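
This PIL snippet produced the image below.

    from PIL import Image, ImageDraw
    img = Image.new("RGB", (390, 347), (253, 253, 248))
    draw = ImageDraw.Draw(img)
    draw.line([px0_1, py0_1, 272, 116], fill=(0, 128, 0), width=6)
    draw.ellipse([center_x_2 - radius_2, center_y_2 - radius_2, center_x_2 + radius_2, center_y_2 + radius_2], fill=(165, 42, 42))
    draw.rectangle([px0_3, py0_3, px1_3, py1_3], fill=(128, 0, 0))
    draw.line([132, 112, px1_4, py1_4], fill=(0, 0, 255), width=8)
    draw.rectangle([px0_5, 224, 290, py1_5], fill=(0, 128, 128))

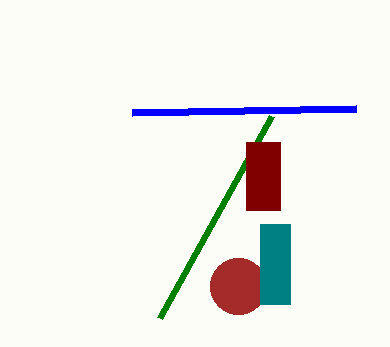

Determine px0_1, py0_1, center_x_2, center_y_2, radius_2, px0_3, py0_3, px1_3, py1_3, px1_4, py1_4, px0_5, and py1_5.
px0_1 = 160, py0_1 = 318, center_x_2 = 238, center_y_2 = 286, radius_2 = 28, px0_3 = 246, py0_3 = 142, px1_3 = 280, py1_3 = 210, px1_4 = 356, py1_4 = 108, px0_5 = 260, py1_5 = 304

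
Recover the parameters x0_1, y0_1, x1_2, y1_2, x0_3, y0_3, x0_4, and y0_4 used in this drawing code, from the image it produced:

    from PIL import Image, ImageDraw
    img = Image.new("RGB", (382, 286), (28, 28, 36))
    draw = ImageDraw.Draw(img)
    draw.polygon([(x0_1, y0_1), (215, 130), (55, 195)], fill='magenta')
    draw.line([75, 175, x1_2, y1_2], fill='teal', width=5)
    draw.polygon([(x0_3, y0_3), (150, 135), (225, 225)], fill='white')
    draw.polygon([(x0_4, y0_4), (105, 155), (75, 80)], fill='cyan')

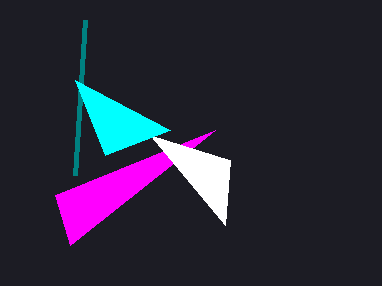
x0_1 = 70; y0_1 = 245; x1_2 = 85; y1_2 = 20; x0_3 = 230; y0_3 = 160; x0_4 = 170; y0_4 = 130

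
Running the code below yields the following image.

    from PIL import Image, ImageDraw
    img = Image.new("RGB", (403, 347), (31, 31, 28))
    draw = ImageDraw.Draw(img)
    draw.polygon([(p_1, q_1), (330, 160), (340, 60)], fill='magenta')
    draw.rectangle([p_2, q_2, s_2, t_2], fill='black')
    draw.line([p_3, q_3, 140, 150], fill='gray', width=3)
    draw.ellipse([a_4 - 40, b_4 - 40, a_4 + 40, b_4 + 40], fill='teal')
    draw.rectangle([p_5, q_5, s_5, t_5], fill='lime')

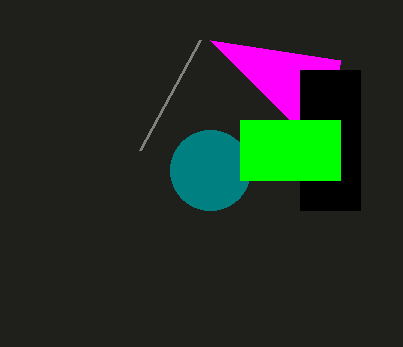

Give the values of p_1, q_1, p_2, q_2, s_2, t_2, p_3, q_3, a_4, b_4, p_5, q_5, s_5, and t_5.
p_1 = 210
q_1 = 40
p_2 = 300
q_2 = 70
s_2 = 360
t_2 = 210
p_3 = 200
q_3 = 40
a_4 = 210
b_4 = 170
p_5 = 240
q_5 = 120
s_5 = 340
t_5 = 180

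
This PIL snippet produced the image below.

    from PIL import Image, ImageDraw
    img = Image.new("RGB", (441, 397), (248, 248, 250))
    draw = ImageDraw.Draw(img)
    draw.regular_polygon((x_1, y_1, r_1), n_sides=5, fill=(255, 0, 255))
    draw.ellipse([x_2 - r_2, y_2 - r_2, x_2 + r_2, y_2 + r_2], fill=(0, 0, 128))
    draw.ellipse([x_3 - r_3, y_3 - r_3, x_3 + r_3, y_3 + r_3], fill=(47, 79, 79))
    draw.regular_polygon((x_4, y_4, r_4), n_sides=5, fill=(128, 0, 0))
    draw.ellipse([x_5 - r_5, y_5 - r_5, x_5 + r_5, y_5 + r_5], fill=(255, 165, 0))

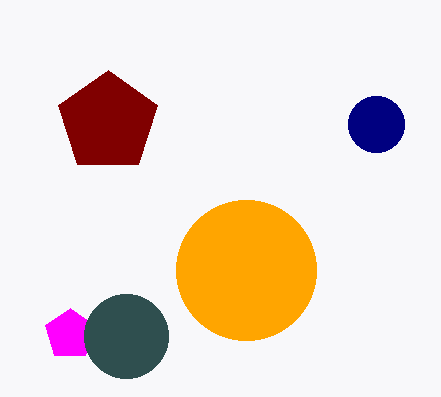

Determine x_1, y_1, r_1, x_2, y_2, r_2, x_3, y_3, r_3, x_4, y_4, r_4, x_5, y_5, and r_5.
x_1 = 70, y_1 = 334, r_1 = 26, x_2 = 376, y_2 = 124, r_2 = 28, x_3 = 126, y_3 = 336, r_3 = 42, x_4 = 108, y_4 = 122, r_4 = 52, x_5 = 246, y_5 = 270, r_5 = 70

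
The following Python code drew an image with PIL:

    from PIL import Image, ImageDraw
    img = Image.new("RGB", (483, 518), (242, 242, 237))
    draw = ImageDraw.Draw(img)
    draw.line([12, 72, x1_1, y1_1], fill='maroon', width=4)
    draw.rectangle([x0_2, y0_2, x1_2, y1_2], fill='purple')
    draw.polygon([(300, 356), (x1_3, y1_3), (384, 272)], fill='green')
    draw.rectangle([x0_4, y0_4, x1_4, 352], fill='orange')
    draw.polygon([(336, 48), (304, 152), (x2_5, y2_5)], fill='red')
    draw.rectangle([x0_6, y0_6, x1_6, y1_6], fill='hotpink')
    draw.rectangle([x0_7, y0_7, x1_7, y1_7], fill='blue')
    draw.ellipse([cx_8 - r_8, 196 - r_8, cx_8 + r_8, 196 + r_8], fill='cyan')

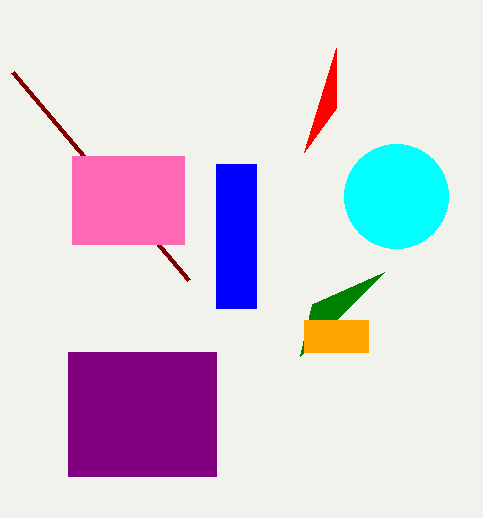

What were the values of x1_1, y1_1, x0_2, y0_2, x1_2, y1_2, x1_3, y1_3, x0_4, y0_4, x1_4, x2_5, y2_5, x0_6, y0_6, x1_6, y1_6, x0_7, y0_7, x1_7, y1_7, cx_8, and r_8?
x1_1 = 188; y1_1 = 280; x0_2 = 68; y0_2 = 352; x1_2 = 216; y1_2 = 476; x1_3 = 312; y1_3 = 304; x0_4 = 304; y0_4 = 320; x1_4 = 368; x2_5 = 336; y2_5 = 108; x0_6 = 72; y0_6 = 156; x1_6 = 184; y1_6 = 244; x0_7 = 216; y0_7 = 164; x1_7 = 256; y1_7 = 308; cx_8 = 396; r_8 = 52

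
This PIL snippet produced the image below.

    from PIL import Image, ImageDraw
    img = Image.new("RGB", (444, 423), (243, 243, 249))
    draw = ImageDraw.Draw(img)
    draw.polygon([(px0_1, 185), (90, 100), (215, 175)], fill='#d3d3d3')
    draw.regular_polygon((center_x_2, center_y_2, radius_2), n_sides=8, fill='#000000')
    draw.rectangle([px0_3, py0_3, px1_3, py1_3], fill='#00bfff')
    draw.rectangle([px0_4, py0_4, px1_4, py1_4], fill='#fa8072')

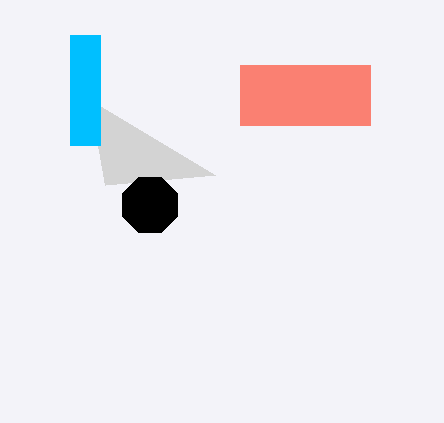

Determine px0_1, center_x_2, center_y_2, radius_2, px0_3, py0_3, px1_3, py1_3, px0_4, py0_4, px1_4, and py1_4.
px0_1 = 105, center_x_2 = 150, center_y_2 = 205, radius_2 = 30, px0_3 = 70, py0_3 = 35, px1_3 = 100, py1_3 = 145, px0_4 = 240, py0_4 = 65, px1_4 = 370, py1_4 = 125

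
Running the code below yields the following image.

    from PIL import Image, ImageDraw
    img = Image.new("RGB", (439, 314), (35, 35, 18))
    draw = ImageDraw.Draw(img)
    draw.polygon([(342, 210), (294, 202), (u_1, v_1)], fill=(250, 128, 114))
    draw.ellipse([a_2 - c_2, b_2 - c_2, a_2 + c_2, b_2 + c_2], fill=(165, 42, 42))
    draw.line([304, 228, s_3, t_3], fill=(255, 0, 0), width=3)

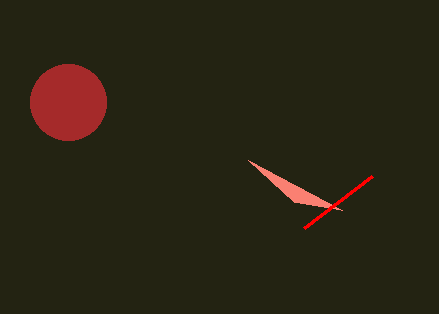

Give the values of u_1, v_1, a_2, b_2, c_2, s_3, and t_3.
u_1 = 248; v_1 = 160; a_2 = 68; b_2 = 102; c_2 = 38; s_3 = 372; t_3 = 176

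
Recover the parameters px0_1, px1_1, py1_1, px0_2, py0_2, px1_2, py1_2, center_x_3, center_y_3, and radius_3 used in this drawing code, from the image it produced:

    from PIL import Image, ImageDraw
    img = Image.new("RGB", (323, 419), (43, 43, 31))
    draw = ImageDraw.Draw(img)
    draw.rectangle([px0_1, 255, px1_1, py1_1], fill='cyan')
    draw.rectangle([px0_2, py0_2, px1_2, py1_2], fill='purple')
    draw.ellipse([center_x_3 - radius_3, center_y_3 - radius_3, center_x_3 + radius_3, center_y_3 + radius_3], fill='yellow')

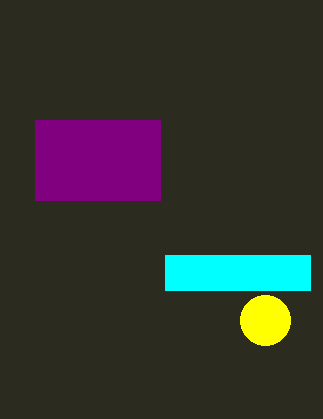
px0_1 = 165; px1_1 = 310; py1_1 = 290; px0_2 = 35; py0_2 = 120; px1_2 = 160; py1_2 = 200; center_x_3 = 265; center_y_3 = 320; radius_3 = 25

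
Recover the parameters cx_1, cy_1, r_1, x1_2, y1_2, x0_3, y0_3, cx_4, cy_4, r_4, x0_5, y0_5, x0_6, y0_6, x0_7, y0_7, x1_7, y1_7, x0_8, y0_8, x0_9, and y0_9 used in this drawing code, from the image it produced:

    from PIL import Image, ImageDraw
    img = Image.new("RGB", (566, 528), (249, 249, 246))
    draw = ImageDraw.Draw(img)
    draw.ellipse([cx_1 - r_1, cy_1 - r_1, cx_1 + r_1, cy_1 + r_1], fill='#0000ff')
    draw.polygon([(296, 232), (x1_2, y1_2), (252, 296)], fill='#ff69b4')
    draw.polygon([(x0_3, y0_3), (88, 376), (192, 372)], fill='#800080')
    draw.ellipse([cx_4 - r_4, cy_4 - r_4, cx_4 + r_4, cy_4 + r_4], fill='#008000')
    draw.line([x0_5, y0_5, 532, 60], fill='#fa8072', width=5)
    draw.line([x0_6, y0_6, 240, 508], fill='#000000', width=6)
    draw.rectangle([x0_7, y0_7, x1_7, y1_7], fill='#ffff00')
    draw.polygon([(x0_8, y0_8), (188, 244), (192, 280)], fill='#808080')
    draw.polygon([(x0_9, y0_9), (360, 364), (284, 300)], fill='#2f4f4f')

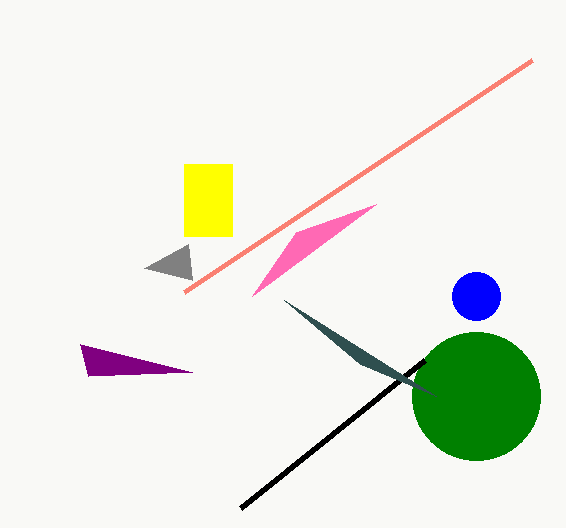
cx_1 = 476; cy_1 = 296; r_1 = 24; x1_2 = 376; y1_2 = 204; x0_3 = 80; y0_3 = 344; cx_4 = 476; cy_4 = 396; r_4 = 64; x0_5 = 184; y0_5 = 292; x0_6 = 424; y0_6 = 360; x0_7 = 184; y0_7 = 164; x1_7 = 232; y1_7 = 236; x0_8 = 144; y0_8 = 268; x0_9 = 436; y0_9 = 396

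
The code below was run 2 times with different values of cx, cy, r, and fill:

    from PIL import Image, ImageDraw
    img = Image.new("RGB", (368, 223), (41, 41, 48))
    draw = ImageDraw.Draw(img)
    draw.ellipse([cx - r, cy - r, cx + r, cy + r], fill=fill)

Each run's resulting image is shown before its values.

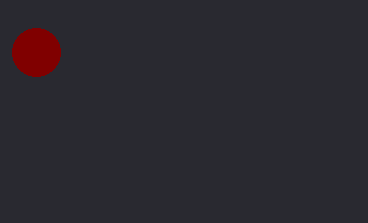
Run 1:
cx = 36
cy = 52
r = 24
fill = 'maroon'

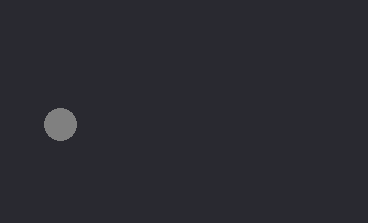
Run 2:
cx = 60
cy = 124
r = 16
fill = 'gray'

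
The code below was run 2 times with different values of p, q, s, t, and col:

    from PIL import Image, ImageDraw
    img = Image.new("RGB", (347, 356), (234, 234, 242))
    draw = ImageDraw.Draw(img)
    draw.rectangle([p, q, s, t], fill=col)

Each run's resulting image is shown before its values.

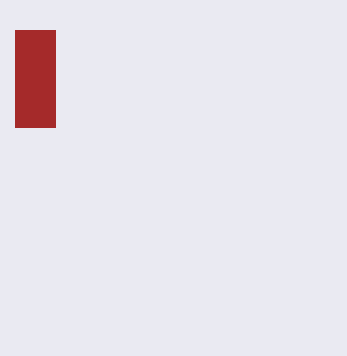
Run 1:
p = 15, q = 30, s = 55, t = 127, col = 'brown'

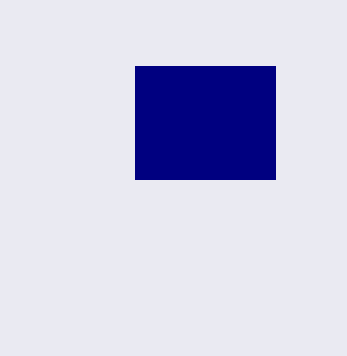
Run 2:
p = 135
q = 66
s = 275
t = 179
col = 'navy'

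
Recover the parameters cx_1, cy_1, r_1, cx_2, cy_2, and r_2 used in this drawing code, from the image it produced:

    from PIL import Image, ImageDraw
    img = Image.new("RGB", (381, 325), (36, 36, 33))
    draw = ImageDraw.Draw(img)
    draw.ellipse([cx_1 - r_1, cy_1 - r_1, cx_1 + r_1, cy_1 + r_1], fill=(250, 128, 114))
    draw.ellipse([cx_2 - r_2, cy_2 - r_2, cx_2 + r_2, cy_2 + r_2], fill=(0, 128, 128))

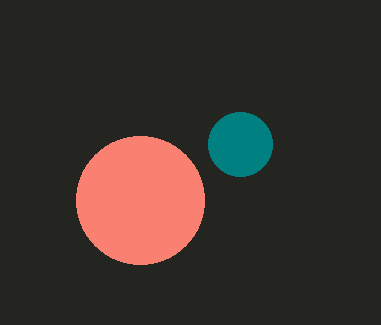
cx_1 = 140
cy_1 = 200
r_1 = 64
cx_2 = 240
cy_2 = 144
r_2 = 32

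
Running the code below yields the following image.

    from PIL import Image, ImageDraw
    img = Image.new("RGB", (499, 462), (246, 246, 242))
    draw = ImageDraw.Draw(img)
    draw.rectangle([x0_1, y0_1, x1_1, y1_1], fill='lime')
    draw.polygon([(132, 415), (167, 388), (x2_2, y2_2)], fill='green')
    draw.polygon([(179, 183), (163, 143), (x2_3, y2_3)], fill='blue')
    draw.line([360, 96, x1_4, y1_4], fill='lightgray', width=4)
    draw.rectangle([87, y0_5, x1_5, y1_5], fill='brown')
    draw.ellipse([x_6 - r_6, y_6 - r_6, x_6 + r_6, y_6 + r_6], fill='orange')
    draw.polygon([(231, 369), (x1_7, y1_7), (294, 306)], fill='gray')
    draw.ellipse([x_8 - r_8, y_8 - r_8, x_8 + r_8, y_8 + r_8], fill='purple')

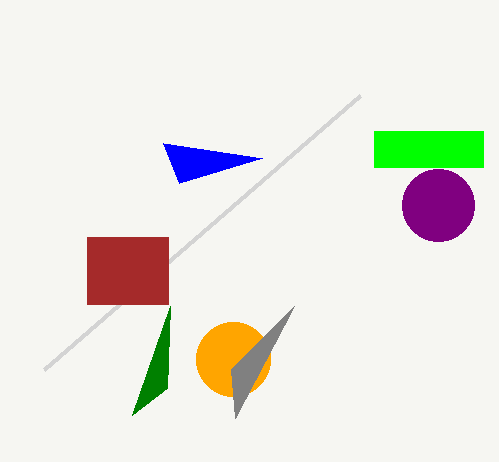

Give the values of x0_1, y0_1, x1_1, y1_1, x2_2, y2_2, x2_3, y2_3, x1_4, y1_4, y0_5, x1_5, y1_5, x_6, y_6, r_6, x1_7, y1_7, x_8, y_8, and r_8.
x0_1 = 374; y0_1 = 131; x1_1 = 483; y1_1 = 167; x2_2 = 170; y2_2 = 306; x2_3 = 262; y2_3 = 158; x1_4 = 44; y1_4 = 370; y0_5 = 237; x1_5 = 168; y1_5 = 304; x_6 = 233; y_6 = 359; r_6 = 37; x1_7 = 235; y1_7 = 418; x_8 = 438; y_8 = 205; r_8 = 36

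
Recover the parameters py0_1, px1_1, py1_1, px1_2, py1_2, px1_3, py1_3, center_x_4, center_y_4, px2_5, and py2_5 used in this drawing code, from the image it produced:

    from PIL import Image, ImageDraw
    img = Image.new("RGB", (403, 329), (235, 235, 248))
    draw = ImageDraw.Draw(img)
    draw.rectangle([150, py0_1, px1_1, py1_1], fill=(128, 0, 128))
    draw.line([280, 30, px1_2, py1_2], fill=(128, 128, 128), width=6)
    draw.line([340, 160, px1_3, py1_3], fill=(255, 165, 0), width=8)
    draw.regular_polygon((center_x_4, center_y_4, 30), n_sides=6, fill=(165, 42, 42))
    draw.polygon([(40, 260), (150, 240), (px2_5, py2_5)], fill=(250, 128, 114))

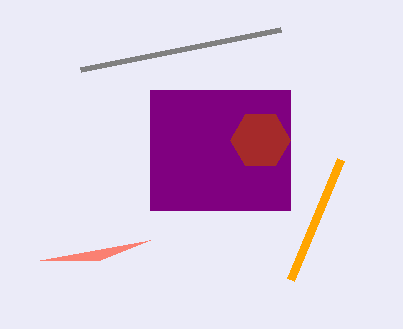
py0_1 = 90; px1_1 = 290; py1_1 = 210; px1_2 = 80; py1_2 = 70; px1_3 = 290; py1_3 = 280; center_x_4 = 260; center_y_4 = 140; px2_5 = 100; py2_5 = 260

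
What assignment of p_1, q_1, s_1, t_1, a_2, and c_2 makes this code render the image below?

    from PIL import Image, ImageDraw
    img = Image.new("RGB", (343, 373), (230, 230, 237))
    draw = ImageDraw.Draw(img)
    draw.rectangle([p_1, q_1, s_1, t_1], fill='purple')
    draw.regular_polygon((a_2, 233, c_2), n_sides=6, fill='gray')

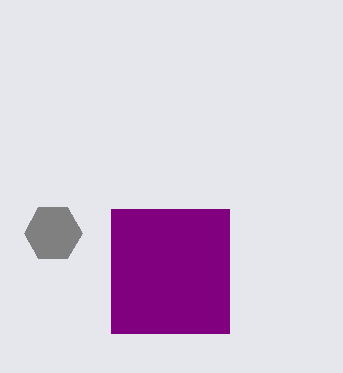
p_1 = 111; q_1 = 209; s_1 = 229; t_1 = 333; a_2 = 53; c_2 = 29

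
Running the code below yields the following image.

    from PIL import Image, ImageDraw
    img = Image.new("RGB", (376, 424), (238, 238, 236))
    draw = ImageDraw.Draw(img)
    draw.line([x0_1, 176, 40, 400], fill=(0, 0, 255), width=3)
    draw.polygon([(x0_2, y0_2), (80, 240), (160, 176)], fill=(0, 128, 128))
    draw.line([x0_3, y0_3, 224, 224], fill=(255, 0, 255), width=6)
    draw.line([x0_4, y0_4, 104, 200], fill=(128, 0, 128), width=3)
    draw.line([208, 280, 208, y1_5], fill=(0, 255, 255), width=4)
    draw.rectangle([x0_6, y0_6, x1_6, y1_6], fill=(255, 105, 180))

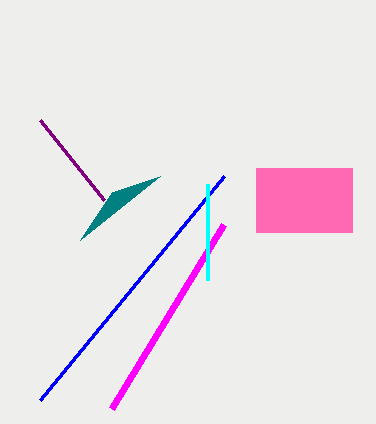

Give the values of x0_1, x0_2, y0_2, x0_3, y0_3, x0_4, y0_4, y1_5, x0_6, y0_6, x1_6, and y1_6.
x0_1 = 224; x0_2 = 112; y0_2 = 192; x0_3 = 112; y0_3 = 408; x0_4 = 40; y0_4 = 120; y1_5 = 184; x0_6 = 256; y0_6 = 168; x1_6 = 352; y1_6 = 232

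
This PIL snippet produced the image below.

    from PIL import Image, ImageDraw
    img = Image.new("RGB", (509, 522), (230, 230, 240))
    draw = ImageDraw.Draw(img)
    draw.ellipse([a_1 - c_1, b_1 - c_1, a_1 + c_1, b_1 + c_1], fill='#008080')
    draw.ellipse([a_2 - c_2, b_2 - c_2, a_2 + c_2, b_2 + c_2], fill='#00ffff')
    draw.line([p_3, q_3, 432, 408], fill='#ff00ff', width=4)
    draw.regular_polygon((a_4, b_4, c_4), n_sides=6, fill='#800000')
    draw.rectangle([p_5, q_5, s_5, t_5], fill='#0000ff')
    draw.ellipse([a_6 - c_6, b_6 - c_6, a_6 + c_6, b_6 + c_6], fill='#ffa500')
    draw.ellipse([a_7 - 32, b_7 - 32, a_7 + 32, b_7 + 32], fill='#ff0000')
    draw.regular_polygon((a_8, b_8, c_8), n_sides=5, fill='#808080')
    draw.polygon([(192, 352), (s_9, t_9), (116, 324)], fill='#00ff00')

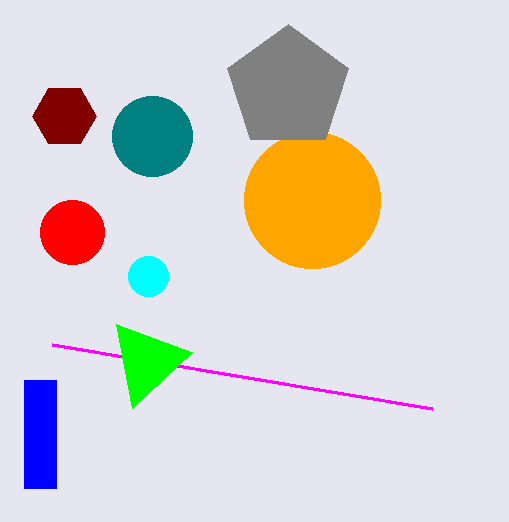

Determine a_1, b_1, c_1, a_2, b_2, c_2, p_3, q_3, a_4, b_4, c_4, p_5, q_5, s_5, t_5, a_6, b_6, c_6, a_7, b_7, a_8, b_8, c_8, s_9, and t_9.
a_1 = 152, b_1 = 136, c_1 = 40, a_2 = 148, b_2 = 276, c_2 = 20, p_3 = 52, q_3 = 344, a_4 = 64, b_4 = 116, c_4 = 32, p_5 = 24, q_5 = 380, s_5 = 56, t_5 = 488, a_6 = 312, b_6 = 200, c_6 = 68, a_7 = 72, b_7 = 232, a_8 = 288, b_8 = 88, c_8 = 64, s_9 = 132, t_9 = 408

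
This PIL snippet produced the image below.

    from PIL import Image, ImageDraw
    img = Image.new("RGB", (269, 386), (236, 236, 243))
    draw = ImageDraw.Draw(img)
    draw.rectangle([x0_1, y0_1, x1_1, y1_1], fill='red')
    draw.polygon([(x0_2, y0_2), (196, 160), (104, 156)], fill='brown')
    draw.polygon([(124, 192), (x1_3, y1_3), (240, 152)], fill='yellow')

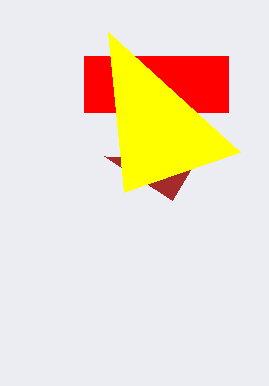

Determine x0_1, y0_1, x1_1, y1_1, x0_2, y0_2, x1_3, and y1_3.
x0_1 = 84; y0_1 = 56; x1_1 = 228; y1_1 = 112; x0_2 = 172; y0_2 = 200; x1_3 = 108; y1_3 = 32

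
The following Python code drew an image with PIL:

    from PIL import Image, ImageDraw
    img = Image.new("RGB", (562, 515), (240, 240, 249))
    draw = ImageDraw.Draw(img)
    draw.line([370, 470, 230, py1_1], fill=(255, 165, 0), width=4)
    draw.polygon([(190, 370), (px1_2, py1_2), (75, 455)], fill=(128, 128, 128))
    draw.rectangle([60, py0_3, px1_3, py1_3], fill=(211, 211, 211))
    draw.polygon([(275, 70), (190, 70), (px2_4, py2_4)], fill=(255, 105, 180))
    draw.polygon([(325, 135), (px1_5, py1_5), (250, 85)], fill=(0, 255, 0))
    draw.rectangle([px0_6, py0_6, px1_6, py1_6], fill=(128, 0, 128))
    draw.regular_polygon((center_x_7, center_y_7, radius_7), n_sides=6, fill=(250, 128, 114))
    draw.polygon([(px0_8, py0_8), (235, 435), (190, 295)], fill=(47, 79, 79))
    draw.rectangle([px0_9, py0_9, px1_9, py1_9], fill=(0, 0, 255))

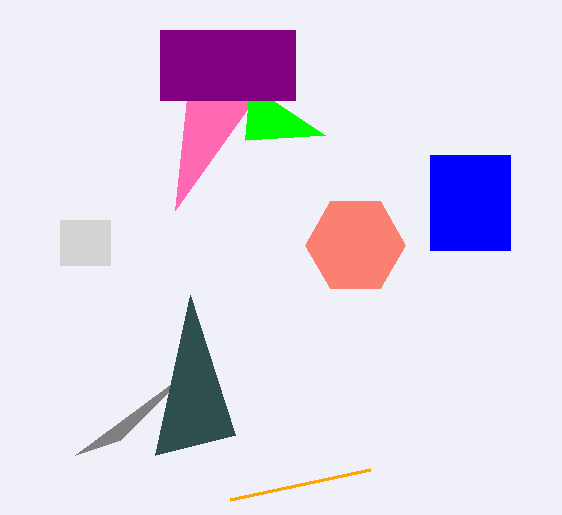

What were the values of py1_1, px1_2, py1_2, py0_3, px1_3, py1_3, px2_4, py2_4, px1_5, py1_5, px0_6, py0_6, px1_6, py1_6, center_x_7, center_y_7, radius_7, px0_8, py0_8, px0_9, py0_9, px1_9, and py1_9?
py1_1 = 500
px1_2 = 120
py1_2 = 440
py0_3 = 220
px1_3 = 110
py1_3 = 265
px2_4 = 175
py2_4 = 210
px1_5 = 245
py1_5 = 140
px0_6 = 160
py0_6 = 30
px1_6 = 295
py1_6 = 100
center_x_7 = 355
center_y_7 = 245
radius_7 = 50
px0_8 = 155
py0_8 = 455
px0_9 = 430
py0_9 = 155
px1_9 = 510
py1_9 = 250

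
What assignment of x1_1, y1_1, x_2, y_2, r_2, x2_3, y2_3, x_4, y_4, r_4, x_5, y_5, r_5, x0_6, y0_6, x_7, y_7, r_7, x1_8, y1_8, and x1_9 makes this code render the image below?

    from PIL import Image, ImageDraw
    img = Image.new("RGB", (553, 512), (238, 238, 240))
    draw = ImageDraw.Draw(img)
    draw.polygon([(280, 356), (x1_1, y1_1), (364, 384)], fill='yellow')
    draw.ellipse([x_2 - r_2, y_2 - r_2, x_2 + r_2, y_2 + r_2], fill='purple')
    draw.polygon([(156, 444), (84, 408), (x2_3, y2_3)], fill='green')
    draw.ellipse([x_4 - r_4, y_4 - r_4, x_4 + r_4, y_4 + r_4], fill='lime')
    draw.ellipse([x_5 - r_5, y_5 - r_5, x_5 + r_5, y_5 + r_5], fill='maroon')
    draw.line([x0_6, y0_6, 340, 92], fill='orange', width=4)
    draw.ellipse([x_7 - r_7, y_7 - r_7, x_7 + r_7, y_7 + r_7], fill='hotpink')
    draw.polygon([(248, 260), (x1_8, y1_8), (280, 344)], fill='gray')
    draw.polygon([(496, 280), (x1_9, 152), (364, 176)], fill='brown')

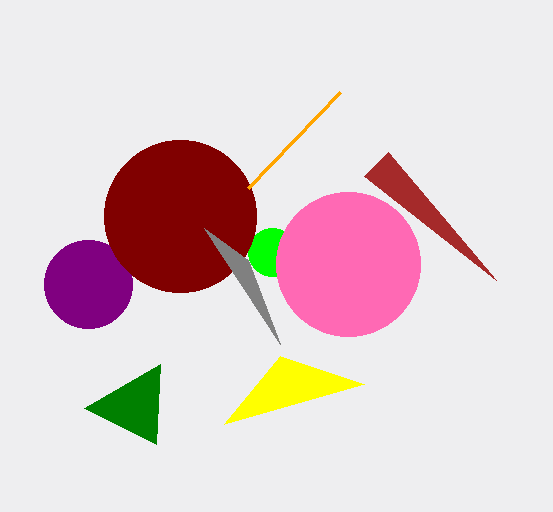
x1_1 = 224; y1_1 = 424; x_2 = 88; y_2 = 284; r_2 = 44; x2_3 = 160; y2_3 = 364; x_4 = 272; y_4 = 252; r_4 = 24; x_5 = 180; y_5 = 216; r_5 = 76; x0_6 = 248; y0_6 = 188; x_7 = 348; y_7 = 264; r_7 = 72; x1_8 = 204; y1_8 = 228; x1_9 = 388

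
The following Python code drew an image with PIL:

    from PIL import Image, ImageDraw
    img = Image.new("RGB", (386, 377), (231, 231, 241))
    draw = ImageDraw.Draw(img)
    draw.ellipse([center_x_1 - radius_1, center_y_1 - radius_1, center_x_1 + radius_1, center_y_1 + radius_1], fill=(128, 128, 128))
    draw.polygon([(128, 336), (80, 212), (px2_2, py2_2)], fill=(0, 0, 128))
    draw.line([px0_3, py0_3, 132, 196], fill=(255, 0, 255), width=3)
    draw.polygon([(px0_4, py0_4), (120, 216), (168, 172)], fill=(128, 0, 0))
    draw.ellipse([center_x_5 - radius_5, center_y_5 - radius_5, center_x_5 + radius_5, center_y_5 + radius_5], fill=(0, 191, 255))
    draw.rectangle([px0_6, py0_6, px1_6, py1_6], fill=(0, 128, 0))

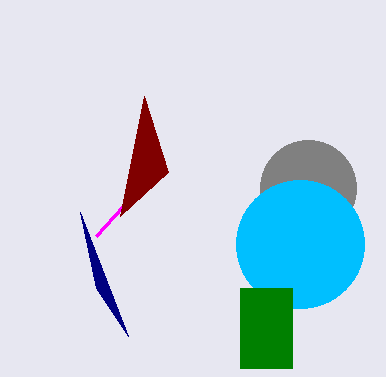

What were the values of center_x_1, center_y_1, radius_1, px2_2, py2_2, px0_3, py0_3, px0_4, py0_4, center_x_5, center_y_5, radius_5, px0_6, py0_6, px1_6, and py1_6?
center_x_1 = 308, center_y_1 = 188, radius_1 = 48, px2_2 = 96, py2_2 = 288, px0_3 = 96, py0_3 = 236, px0_4 = 144, py0_4 = 96, center_x_5 = 300, center_y_5 = 244, radius_5 = 64, px0_6 = 240, py0_6 = 288, px1_6 = 292, py1_6 = 368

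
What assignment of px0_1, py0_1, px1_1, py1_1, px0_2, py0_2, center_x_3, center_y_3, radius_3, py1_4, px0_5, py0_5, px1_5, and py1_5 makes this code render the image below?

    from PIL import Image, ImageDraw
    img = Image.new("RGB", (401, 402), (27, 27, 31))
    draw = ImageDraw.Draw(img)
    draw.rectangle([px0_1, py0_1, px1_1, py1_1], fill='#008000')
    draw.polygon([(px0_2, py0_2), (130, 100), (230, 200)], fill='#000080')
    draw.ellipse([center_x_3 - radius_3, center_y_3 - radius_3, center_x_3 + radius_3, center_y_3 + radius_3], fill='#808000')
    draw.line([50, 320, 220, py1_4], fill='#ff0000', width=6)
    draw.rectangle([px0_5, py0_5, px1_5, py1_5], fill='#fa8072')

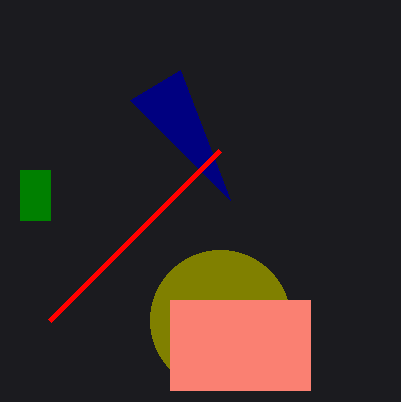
px0_1 = 20, py0_1 = 170, px1_1 = 50, py1_1 = 220, px0_2 = 180, py0_2 = 70, center_x_3 = 220, center_y_3 = 320, radius_3 = 70, py1_4 = 150, px0_5 = 170, py0_5 = 300, px1_5 = 310, py1_5 = 390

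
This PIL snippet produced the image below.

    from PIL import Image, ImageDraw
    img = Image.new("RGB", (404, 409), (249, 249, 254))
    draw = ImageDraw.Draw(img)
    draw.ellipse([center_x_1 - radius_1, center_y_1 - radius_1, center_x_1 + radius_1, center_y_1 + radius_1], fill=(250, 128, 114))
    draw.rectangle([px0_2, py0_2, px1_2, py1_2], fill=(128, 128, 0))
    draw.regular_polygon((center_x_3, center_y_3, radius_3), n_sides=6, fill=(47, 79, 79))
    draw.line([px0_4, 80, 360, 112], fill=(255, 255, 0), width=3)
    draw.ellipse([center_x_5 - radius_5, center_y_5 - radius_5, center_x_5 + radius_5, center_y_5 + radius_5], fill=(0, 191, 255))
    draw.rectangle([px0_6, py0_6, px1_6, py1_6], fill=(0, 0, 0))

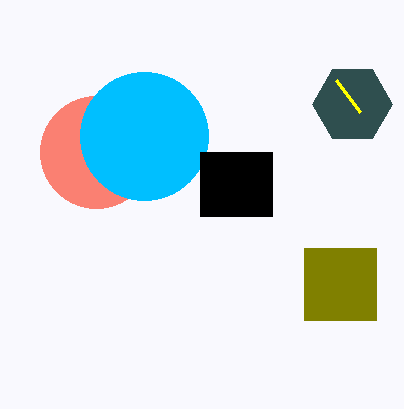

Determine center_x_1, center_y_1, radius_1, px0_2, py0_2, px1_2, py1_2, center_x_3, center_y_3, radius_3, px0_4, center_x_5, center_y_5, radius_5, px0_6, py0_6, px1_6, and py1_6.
center_x_1 = 96; center_y_1 = 152; radius_1 = 56; px0_2 = 304; py0_2 = 248; px1_2 = 376; py1_2 = 320; center_x_3 = 352; center_y_3 = 104; radius_3 = 40; px0_4 = 336; center_x_5 = 144; center_y_5 = 136; radius_5 = 64; px0_6 = 200; py0_6 = 152; px1_6 = 272; py1_6 = 216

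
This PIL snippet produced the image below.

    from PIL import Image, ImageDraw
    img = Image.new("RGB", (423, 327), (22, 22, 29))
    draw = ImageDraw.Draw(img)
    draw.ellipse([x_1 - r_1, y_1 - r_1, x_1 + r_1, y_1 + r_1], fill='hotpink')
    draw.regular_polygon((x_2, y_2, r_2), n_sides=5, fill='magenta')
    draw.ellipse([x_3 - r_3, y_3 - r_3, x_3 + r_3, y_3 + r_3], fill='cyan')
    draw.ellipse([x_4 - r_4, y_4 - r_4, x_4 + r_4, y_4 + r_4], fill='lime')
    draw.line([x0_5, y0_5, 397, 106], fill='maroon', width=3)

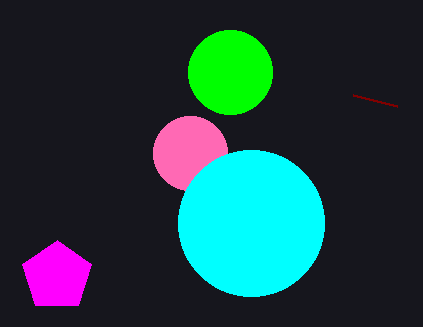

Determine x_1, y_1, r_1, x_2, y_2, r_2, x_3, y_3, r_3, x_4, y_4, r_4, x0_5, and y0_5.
x_1 = 190, y_1 = 153, r_1 = 37, x_2 = 57, y_2 = 276, r_2 = 36, x_3 = 251, y_3 = 223, r_3 = 73, x_4 = 230, y_4 = 72, r_4 = 42, x0_5 = 353, y0_5 = 95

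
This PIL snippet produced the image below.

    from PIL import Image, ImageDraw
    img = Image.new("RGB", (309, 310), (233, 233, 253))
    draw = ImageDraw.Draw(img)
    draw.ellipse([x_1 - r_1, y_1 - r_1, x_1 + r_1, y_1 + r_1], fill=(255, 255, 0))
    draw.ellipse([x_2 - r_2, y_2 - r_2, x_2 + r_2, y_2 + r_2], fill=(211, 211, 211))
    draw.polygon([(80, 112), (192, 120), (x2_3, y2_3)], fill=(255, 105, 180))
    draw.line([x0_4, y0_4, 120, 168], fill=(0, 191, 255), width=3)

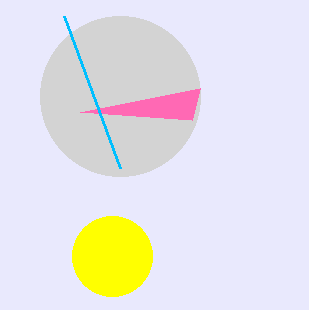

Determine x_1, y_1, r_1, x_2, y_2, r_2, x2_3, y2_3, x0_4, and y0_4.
x_1 = 112
y_1 = 256
r_1 = 40
x_2 = 120
y_2 = 96
r_2 = 80
x2_3 = 200
y2_3 = 88
x0_4 = 64
y0_4 = 16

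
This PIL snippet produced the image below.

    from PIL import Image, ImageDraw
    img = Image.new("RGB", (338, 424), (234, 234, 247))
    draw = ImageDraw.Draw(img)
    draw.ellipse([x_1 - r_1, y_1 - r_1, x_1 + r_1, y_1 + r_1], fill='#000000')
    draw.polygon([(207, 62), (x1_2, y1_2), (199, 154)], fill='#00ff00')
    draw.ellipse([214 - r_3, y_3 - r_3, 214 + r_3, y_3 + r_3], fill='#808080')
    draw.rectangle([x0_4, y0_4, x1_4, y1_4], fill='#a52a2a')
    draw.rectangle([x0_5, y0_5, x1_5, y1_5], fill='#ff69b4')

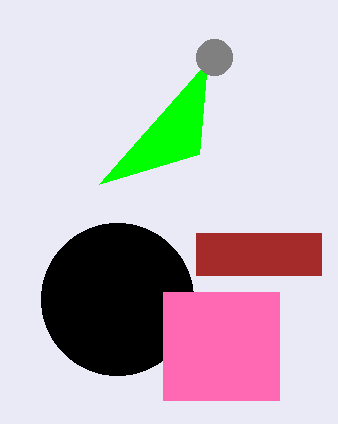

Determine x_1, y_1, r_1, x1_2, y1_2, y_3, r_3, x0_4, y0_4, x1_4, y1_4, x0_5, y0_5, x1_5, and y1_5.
x_1 = 117
y_1 = 299
r_1 = 76
x1_2 = 99
y1_2 = 184
y_3 = 57
r_3 = 18
x0_4 = 196
y0_4 = 233
x1_4 = 321
y1_4 = 275
x0_5 = 163
y0_5 = 292
x1_5 = 279
y1_5 = 400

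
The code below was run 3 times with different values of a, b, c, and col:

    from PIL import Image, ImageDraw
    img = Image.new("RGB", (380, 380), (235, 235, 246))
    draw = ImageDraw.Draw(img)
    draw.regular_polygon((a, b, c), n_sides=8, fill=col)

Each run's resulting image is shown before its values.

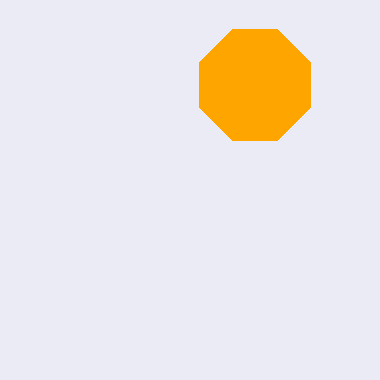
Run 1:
a = 255
b = 85
c = 60
col = 'orange'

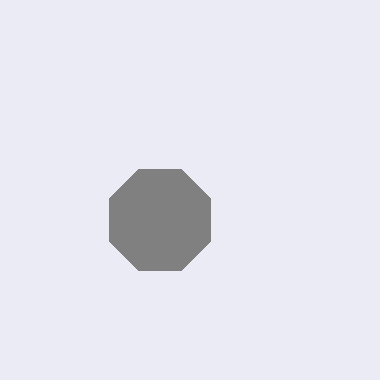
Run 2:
a = 160; b = 220; c = 55; col = 'gray'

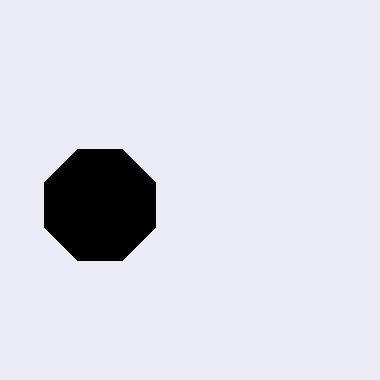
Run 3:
a = 100, b = 205, c = 60, col = 'black'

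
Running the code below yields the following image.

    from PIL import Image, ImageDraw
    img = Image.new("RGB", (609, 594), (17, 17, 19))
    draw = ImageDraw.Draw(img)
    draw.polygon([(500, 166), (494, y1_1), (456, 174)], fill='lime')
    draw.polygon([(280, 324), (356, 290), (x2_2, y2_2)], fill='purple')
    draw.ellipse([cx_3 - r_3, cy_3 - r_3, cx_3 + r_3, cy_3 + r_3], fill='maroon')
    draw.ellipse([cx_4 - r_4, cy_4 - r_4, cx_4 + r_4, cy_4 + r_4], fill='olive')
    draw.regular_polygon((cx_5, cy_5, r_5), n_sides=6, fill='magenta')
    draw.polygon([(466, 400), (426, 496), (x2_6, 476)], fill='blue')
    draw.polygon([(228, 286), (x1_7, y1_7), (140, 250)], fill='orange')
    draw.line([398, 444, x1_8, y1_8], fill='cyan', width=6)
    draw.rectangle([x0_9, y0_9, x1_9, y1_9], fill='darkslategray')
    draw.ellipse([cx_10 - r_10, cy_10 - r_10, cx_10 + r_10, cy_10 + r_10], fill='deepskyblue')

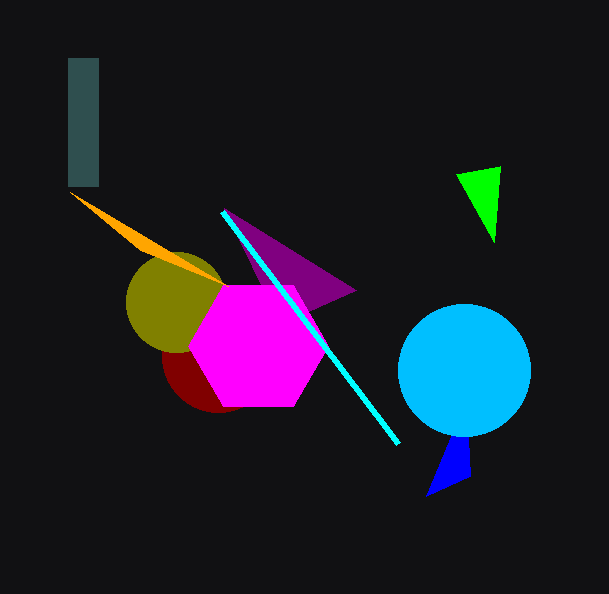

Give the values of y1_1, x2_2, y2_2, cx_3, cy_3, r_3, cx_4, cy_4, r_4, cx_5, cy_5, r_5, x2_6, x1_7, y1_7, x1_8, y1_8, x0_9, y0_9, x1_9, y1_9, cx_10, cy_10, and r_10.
y1_1 = 242, x2_2 = 224, y2_2 = 208, cx_3 = 218, cy_3 = 356, r_3 = 56, cx_4 = 176, cy_4 = 302, r_4 = 50, cx_5 = 258, cy_5 = 346, r_5 = 70, x2_6 = 470, x1_7 = 70, y1_7 = 192, x1_8 = 222, y1_8 = 212, x0_9 = 68, y0_9 = 58, x1_9 = 98, y1_9 = 186, cx_10 = 464, cy_10 = 370, r_10 = 66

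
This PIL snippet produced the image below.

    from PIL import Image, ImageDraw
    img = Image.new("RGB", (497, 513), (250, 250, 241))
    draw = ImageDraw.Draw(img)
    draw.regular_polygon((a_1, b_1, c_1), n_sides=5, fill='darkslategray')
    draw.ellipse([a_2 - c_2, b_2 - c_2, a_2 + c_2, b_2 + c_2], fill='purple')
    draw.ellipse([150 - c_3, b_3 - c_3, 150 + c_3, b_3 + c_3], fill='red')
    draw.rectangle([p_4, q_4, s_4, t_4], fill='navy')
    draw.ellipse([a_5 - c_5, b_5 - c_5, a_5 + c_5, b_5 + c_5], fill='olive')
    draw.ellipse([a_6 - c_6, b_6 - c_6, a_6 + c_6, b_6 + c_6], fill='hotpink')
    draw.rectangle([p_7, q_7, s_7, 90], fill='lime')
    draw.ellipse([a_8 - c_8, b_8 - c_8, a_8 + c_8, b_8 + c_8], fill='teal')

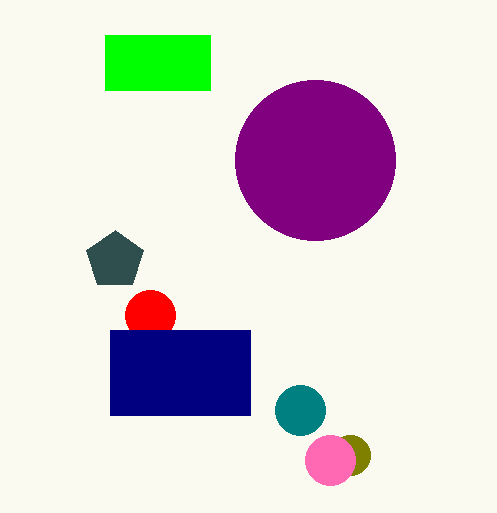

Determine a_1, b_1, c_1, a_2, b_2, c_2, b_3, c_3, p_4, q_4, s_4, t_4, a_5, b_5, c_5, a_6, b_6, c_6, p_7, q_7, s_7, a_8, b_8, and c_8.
a_1 = 115, b_1 = 260, c_1 = 30, a_2 = 315, b_2 = 160, c_2 = 80, b_3 = 315, c_3 = 25, p_4 = 110, q_4 = 330, s_4 = 250, t_4 = 415, a_5 = 350, b_5 = 455, c_5 = 20, a_6 = 330, b_6 = 460, c_6 = 25, p_7 = 105, q_7 = 35, s_7 = 210, a_8 = 300, b_8 = 410, c_8 = 25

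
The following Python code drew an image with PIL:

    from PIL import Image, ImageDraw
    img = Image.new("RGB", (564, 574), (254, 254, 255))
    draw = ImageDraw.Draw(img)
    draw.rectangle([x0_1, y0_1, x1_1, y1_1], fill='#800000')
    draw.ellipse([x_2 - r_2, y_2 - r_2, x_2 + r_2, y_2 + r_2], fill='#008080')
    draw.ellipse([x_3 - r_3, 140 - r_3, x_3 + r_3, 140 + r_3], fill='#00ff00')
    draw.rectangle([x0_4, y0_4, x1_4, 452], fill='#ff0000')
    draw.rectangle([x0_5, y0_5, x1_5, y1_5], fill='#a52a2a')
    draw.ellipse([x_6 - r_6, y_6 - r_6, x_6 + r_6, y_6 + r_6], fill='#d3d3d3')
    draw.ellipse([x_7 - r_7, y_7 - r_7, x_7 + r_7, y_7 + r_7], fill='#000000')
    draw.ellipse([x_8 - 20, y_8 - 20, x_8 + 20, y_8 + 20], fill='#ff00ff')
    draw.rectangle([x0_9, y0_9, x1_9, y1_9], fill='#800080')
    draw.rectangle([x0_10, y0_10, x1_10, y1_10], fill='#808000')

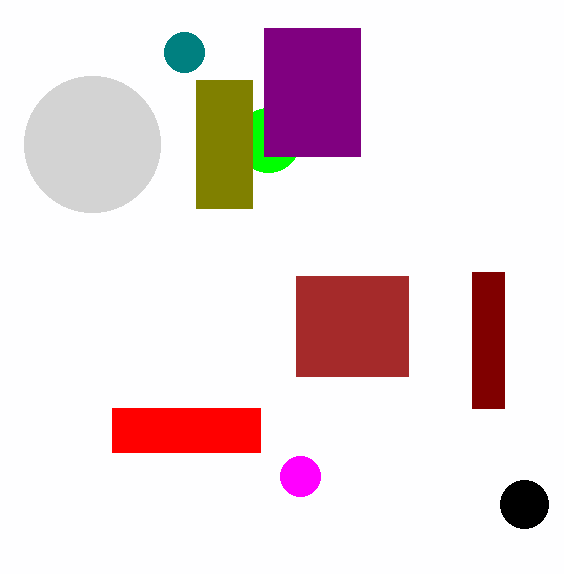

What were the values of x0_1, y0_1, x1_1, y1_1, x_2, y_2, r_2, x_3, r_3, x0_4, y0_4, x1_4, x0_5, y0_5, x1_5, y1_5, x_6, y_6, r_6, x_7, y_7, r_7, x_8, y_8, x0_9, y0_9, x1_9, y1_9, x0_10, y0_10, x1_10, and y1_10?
x0_1 = 472
y0_1 = 272
x1_1 = 504
y1_1 = 408
x_2 = 184
y_2 = 52
r_2 = 20
x_3 = 268
r_3 = 32
x0_4 = 112
y0_4 = 408
x1_4 = 260
x0_5 = 296
y0_5 = 276
x1_5 = 408
y1_5 = 376
x_6 = 92
y_6 = 144
r_6 = 68
x_7 = 524
y_7 = 504
r_7 = 24
x_8 = 300
y_8 = 476
x0_9 = 264
y0_9 = 28
x1_9 = 360
y1_9 = 156
x0_10 = 196
y0_10 = 80
x1_10 = 252
y1_10 = 208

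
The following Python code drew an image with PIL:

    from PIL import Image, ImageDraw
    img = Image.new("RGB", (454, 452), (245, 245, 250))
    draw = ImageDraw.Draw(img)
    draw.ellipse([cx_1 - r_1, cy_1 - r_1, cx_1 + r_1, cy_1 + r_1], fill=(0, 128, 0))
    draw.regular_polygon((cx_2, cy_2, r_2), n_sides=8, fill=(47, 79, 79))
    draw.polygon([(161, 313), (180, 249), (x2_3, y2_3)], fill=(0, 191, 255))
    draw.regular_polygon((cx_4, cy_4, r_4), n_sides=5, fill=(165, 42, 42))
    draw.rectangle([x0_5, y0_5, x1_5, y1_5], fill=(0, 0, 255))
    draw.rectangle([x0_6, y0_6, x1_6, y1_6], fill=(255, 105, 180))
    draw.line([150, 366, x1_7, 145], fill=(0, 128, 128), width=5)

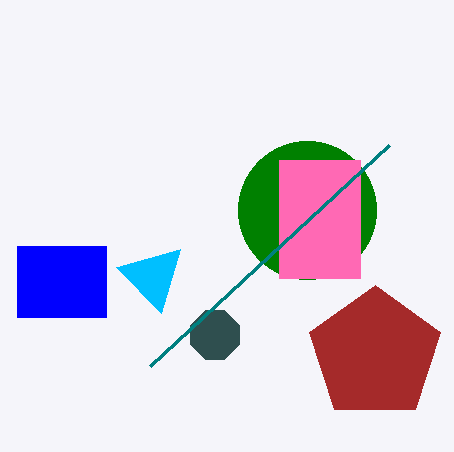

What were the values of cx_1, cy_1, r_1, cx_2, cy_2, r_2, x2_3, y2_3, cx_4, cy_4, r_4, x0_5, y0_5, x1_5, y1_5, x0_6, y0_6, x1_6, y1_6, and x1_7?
cx_1 = 307; cy_1 = 210; r_1 = 69; cx_2 = 215; cy_2 = 335; r_2 = 26; x2_3 = 116; y2_3 = 267; cx_4 = 375; cy_4 = 354; r_4 = 69; x0_5 = 17; y0_5 = 246; x1_5 = 106; y1_5 = 317; x0_6 = 279; y0_6 = 160; x1_6 = 360; y1_6 = 278; x1_7 = 389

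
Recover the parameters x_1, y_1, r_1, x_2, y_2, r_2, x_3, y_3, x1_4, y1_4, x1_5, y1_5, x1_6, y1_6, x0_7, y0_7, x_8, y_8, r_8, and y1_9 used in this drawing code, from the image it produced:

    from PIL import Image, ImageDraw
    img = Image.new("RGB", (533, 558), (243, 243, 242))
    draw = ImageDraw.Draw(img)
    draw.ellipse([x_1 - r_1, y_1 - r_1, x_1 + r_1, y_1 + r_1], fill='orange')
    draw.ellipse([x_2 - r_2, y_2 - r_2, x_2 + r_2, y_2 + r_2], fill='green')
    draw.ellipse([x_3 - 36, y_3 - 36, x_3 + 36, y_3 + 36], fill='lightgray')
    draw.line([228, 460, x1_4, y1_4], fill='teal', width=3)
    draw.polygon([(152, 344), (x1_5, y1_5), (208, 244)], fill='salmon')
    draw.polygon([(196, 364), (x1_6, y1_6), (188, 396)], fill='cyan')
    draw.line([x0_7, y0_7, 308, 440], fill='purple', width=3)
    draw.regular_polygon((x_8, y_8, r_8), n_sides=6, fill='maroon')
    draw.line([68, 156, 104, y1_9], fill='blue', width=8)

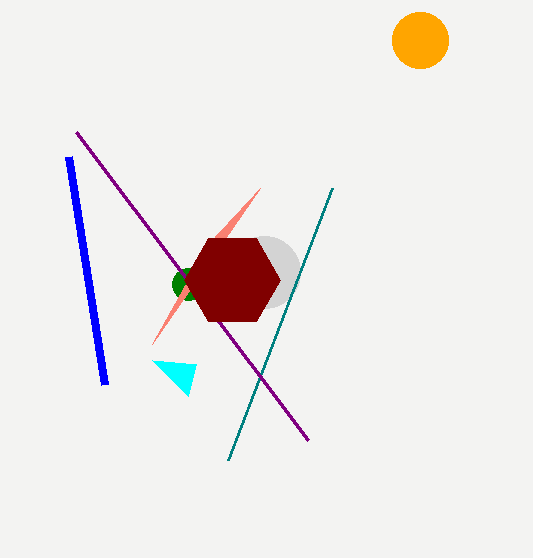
x_1 = 420, y_1 = 40, r_1 = 28, x_2 = 188, y_2 = 284, r_2 = 16, x_3 = 264, y_3 = 272, x1_4 = 332, y1_4 = 188, x1_5 = 260, y1_5 = 188, x1_6 = 152, y1_6 = 360, x0_7 = 76, y0_7 = 132, x_8 = 232, y_8 = 280, r_8 = 48, y1_9 = 384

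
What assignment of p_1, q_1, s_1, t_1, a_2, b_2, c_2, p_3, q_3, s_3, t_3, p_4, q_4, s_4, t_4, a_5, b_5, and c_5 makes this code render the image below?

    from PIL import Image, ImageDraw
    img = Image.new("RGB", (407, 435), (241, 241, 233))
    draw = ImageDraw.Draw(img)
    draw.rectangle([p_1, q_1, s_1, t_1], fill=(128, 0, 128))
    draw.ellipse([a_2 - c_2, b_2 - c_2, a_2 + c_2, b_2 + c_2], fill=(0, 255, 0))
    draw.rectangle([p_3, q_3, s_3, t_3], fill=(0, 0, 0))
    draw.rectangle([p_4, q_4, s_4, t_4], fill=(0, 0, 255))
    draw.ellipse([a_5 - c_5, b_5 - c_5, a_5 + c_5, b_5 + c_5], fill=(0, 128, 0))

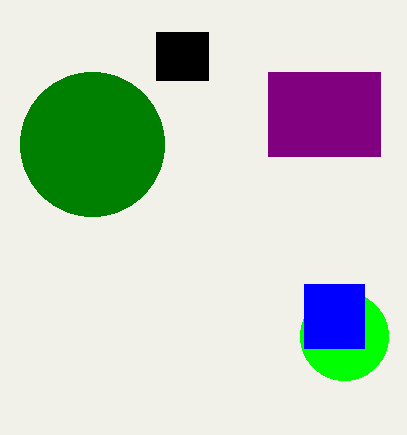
p_1 = 268, q_1 = 72, s_1 = 380, t_1 = 156, a_2 = 344, b_2 = 336, c_2 = 44, p_3 = 156, q_3 = 32, s_3 = 208, t_3 = 80, p_4 = 304, q_4 = 284, s_4 = 364, t_4 = 348, a_5 = 92, b_5 = 144, c_5 = 72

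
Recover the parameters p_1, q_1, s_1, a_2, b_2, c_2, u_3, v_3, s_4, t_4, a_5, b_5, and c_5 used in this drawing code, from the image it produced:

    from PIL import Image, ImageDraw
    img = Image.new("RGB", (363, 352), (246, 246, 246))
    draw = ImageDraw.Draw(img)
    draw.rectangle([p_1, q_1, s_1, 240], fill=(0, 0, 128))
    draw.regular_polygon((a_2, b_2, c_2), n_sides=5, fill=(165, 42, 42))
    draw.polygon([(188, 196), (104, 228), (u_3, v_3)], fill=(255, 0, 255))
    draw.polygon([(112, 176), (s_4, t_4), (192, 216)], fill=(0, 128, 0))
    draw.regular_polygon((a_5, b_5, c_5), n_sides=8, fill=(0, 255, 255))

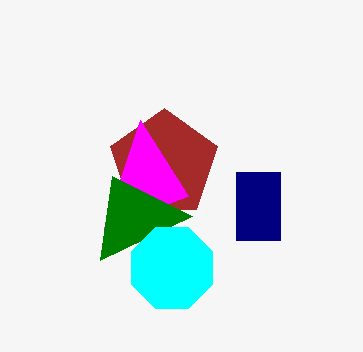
p_1 = 236, q_1 = 172, s_1 = 280, a_2 = 164, b_2 = 164, c_2 = 56, u_3 = 140, v_3 = 120, s_4 = 100, t_4 = 260, a_5 = 172, b_5 = 268, c_5 = 44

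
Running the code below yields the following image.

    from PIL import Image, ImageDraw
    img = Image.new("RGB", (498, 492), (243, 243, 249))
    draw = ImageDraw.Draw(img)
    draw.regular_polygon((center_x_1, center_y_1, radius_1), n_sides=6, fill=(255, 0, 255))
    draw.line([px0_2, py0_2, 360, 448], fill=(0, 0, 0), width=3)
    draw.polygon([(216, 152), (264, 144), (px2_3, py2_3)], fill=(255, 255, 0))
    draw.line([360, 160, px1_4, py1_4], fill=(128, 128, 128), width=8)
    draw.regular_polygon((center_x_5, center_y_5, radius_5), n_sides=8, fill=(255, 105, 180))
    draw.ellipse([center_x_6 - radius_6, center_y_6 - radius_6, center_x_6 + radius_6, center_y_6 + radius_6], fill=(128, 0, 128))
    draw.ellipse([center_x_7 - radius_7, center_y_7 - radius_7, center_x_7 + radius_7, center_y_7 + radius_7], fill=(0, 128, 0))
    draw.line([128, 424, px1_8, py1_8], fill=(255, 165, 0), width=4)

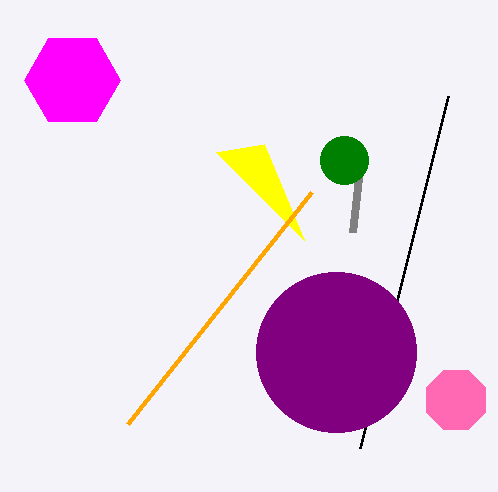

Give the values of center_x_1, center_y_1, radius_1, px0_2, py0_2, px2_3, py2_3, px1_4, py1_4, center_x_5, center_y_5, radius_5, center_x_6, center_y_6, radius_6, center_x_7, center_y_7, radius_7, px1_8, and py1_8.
center_x_1 = 72
center_y_1 = 80
radius_1 = 48
px0_2 = 448
py0_2 = 96
px2_3 = 304
py2_3 = 240
px1_4 = 352
py1_4 = 232
center_x_5 = 456
center_y_5 = 400
radius_5 = 32
center_x_6 = 336
center_y_6 = 352
radius_6 = 80
center_x_7 = 344
center_y_7 = 160
radius_7 = 24
px1_8 = 312
py1_8 = 192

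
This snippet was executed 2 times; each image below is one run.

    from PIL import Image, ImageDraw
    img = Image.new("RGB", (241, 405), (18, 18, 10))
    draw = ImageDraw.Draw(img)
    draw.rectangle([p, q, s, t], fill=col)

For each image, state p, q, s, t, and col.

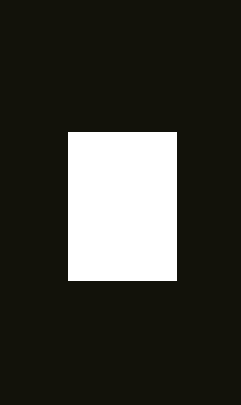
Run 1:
p = 68; q = 132; s = 176; t = 280; col = 'white'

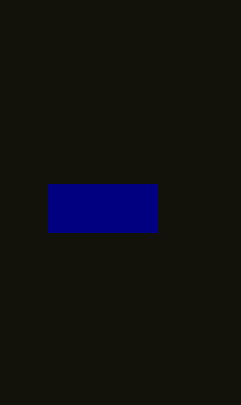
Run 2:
p = 48, q = 184, s = 156, t = 232, col = 'navy'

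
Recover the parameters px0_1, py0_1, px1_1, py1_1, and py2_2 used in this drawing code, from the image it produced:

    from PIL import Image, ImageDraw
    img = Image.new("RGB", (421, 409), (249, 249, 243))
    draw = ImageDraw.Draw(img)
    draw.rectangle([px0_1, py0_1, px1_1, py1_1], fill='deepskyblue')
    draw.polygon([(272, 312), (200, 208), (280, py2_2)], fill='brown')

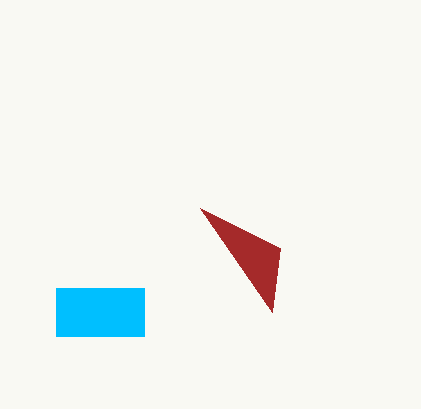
px0_1 = 56; py0_1 = 288; px1_1 = 144; py1_1 = 336; py2_2 = 248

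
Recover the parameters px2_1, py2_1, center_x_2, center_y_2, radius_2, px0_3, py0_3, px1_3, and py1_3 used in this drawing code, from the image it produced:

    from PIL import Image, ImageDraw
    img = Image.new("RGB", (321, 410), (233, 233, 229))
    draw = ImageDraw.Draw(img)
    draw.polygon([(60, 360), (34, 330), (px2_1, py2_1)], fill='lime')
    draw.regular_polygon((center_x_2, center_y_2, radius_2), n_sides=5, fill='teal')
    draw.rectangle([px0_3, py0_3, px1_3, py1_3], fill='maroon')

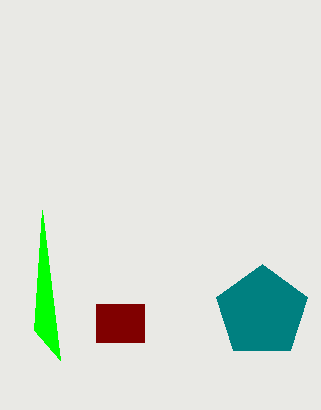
px2_1 = 42
py2_1 = 210
center_x_2 = 262
center_y_2 = 312
radius_2 = 48
px0_3 = 96
py0_3 = 304
px1_3 = 144
py1_3 = 342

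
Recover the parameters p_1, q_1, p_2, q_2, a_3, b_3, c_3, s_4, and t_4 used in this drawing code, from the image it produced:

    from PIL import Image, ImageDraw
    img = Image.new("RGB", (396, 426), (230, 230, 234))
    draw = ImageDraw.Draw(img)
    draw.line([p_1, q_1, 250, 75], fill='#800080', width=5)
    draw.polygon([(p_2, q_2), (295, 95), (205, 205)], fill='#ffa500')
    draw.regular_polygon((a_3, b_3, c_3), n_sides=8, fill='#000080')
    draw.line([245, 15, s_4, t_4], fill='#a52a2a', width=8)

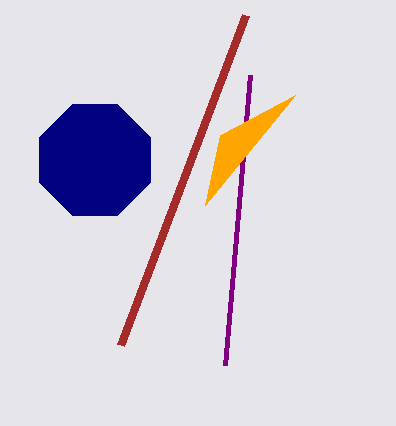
p_1 = 225; q_1 = 365; p_2 = 220; q_2 = 135; a_3 = 95; b_3 = 160; c_3 = 60; s_4 = 120; t_4 = 345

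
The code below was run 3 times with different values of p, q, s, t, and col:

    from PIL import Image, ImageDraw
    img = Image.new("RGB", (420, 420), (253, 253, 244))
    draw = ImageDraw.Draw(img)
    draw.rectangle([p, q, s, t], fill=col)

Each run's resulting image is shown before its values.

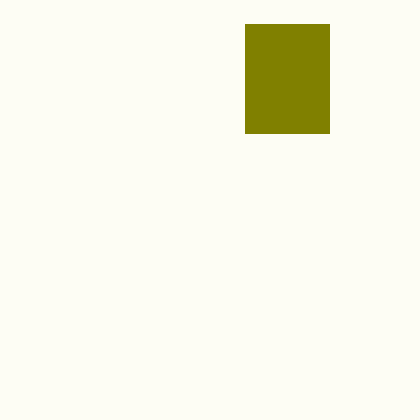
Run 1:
p = 245
q = 24
s = 329
t = 133
col = 'olive'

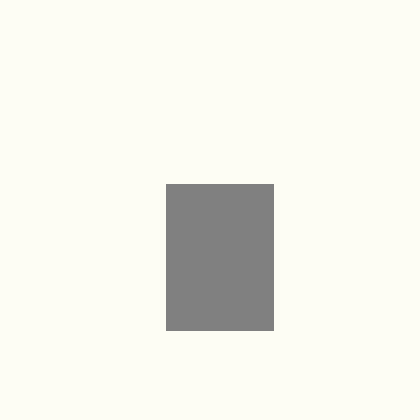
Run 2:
p = 166, q = 184, s = 273, t = 330, col = 'gray'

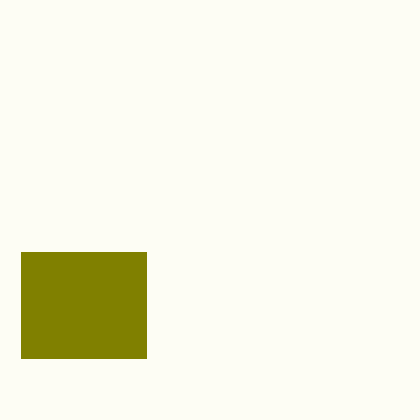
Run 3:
p = 21
q = 252
s = 146
t = 358
col = 'olive'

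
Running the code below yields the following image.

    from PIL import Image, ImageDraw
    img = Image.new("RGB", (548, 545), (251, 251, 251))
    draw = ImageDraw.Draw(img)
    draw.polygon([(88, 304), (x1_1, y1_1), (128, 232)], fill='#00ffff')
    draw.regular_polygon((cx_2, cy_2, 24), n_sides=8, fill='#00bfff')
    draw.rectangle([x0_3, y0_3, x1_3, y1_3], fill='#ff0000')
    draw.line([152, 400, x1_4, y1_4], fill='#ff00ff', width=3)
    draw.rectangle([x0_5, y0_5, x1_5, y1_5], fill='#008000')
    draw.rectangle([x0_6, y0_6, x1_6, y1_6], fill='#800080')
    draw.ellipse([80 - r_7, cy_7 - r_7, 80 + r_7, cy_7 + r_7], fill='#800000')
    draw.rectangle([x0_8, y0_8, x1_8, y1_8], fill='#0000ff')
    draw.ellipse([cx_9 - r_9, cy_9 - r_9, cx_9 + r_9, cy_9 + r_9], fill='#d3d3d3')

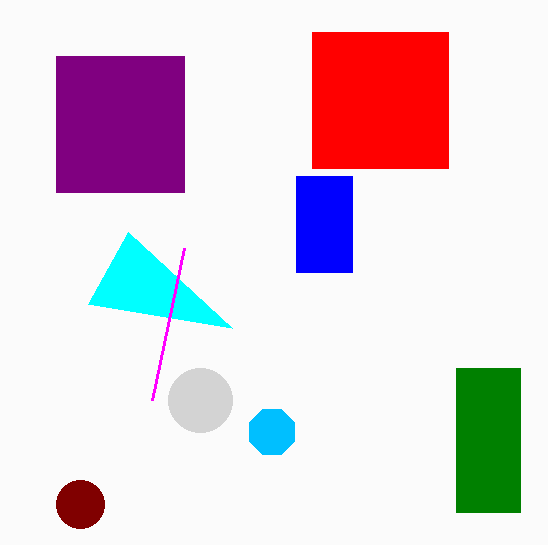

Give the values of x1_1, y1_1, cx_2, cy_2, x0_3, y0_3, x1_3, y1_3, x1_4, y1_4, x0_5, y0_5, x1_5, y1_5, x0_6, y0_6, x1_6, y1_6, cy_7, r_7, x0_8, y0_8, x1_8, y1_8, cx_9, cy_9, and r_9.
x1_1 = 232, y1_1 = 328, cx_2 = 272, cy_2 = 432, x0_3 = 312, y0_3 = 32, x1_3 = 448, y1_3 = 168, x1_4 = 184, y1_4 = 248, x0_5 = 456, y0_5 = 368, x1_5 = 520, y1_5 = 512, x0_6 = 56, y0_6 = 56, x1_6 = 184, y1_6 = 192, cy_7 = 504, r_7 = 24, x0_8 = 296, y0_8 = 176, x1_8 = 352, y1_8 = 272, cx_9 = 200, cy_9 = 400, r_9 = 32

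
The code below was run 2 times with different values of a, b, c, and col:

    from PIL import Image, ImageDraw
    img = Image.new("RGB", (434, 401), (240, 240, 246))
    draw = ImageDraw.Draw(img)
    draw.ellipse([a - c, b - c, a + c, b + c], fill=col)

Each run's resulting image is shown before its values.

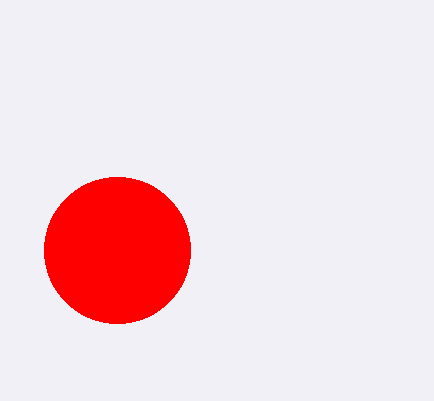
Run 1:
a = 117; b = 250; c = 73; col = 'red'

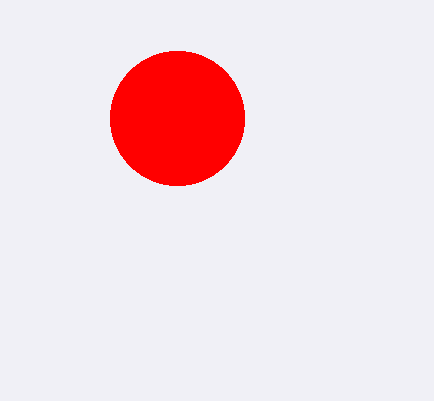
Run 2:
a = 177
b = 118
c = 67
col = 'red'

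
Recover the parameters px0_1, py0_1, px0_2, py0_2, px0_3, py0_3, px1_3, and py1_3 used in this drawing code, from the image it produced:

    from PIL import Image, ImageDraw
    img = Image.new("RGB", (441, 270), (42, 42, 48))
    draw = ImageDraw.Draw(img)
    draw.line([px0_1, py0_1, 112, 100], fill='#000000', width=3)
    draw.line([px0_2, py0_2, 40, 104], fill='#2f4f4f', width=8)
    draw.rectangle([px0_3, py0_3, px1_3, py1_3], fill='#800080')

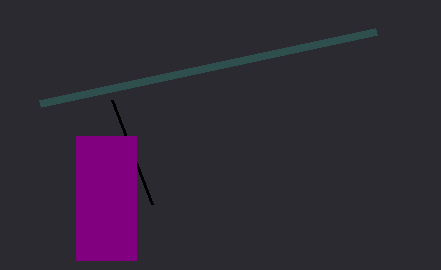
px0_1 = 152, py0_1 = 204, px0_2 = 376, py0_2 = 32, px0_3 = 76, py0_3 = 136, px1_3 = 136, py1_3 = 260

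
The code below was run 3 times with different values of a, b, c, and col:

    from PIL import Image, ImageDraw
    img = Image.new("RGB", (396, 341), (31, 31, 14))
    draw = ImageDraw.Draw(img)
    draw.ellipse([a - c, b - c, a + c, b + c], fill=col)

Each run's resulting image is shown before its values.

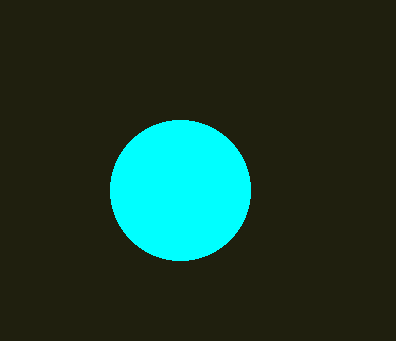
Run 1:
a = 180, b = 190, c = 70, col = 'cyan'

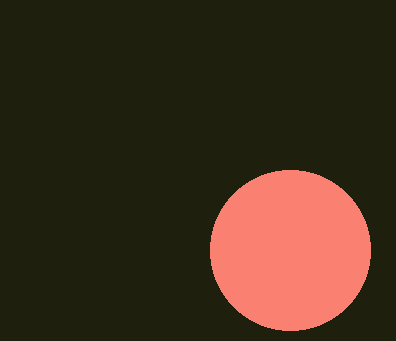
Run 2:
a = 290, b = 250, c = 80, col = 'salmon'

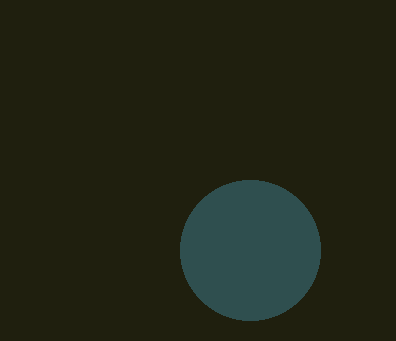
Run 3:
a = 250
b = 250
c = 70
col = 'darkslategray'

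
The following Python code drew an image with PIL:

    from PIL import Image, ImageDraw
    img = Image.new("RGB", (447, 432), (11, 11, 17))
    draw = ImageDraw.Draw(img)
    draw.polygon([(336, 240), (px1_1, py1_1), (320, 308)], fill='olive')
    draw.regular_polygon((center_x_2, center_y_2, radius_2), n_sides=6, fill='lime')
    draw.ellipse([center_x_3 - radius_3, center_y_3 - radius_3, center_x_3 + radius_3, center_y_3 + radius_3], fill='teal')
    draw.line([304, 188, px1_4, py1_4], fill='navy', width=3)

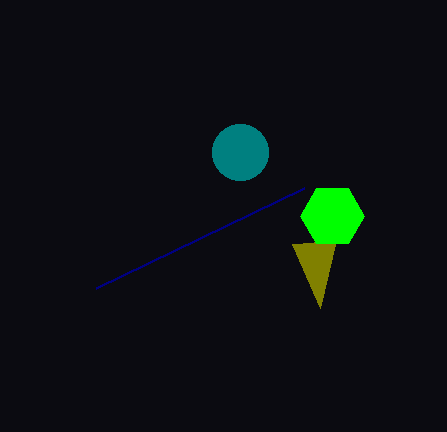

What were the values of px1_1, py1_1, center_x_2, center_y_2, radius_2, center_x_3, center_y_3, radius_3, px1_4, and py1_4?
px1_1 = 292
py1_1 = 244
center_x_2 = 332
center_y_2 = 216
radius_2 = 32
center_x_3 = 240
center_y_3 = 152
radius_3 = 28
px1_4 = 96
py1_4 = 288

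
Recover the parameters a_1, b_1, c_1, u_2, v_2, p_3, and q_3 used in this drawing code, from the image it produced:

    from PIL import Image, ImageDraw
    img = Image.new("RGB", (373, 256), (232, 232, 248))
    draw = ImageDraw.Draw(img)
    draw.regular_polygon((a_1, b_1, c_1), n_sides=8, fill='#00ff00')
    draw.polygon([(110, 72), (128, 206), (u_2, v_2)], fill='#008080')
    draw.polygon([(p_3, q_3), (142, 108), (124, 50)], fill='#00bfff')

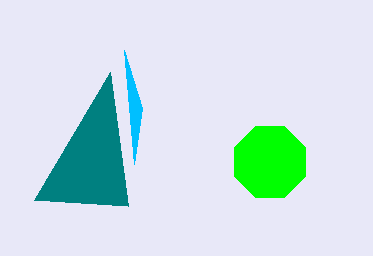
a_1 = 270; b_1 = 162; c_1 = 38; u_2 = 34; v_2 = 200; p_3 = 134; q_3 = 164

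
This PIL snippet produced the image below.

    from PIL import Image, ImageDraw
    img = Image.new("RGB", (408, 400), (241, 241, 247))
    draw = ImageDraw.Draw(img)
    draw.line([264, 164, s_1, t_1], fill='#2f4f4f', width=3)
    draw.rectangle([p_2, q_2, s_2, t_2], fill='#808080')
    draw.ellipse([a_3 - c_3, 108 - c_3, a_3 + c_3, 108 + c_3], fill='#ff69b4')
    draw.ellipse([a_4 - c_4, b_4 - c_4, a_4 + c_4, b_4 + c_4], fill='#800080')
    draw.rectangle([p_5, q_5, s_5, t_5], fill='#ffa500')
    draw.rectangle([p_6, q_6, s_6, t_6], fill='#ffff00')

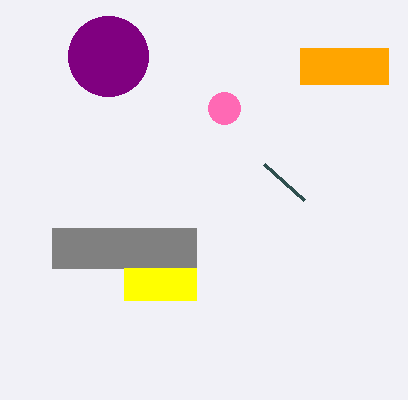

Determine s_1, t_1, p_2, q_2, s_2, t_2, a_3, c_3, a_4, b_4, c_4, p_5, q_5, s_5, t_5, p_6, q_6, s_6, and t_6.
s_1 = 304, t_1 = 200, p_2 = 52, q_2 = 228, s_2 = 196, t_2 = 268, a_3 = 224, c_3 = 16, a_4 = 108, b_4 = 56, c_4 = 40, p_5 = 300, q_5 = 48, s_5 = 388, t_5 = 84, p_6 = 124, q_6 = 268, s_6 = 196, t_6 = 300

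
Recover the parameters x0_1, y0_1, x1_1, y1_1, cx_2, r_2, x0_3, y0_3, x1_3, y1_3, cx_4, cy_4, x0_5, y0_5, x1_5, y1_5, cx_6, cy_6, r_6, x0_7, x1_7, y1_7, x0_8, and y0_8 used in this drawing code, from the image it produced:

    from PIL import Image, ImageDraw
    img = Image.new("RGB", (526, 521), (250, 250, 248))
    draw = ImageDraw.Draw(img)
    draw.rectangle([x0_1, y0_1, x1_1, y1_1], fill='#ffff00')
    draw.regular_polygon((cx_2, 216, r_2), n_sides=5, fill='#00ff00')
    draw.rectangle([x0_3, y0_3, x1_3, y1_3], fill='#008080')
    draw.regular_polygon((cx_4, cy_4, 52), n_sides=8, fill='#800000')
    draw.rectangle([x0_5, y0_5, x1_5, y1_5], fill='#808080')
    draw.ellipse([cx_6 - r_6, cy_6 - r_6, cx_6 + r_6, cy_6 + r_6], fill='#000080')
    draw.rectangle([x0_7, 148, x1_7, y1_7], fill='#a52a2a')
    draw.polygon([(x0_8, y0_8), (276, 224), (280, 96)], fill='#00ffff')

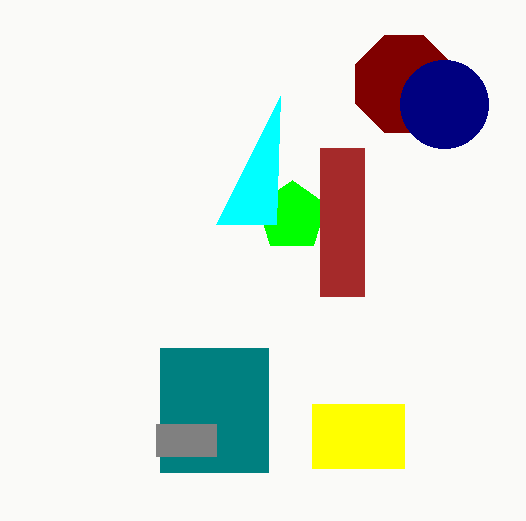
x0_1 = 312
y0_1 = 404
x1_1 = 404
y1_1 = 468
cx_2 = 292
r_2 = 36
x0_3 = 160
y0_3 = 348
x1_3 = 268
y1_3 = 472
cx_4 = 404
cy_4 = 84
x0_5 = 156
y0_5 = 424
x1_5 = 216
y1_5 = 456
cx_6 = 444
cy_6 = 104
r_6 = 44
x0_7 = 320
x1_7 = 364
y1_7 = 296
x0_8 = 216
y0_8 = 224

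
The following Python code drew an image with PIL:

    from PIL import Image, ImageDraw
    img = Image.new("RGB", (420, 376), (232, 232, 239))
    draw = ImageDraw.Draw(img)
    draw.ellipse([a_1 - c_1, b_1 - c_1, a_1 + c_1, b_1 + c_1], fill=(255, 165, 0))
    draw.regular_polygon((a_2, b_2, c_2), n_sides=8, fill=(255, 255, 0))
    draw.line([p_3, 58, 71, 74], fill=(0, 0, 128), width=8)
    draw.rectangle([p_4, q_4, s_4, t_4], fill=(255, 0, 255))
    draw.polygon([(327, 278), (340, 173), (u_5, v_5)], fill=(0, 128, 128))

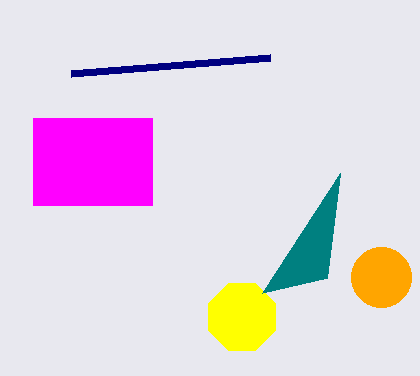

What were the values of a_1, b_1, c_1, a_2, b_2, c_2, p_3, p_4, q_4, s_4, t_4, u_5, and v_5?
a_1 = 381; b_1 = 277; c_1 = 30; a_2 = 242; b_2 = 317; c_2 = 36; p_3 = 270; p_4 = 33; q_4 = 118; s_4 = 152; t_4 = 205; u_5 = 262; v_5 = 293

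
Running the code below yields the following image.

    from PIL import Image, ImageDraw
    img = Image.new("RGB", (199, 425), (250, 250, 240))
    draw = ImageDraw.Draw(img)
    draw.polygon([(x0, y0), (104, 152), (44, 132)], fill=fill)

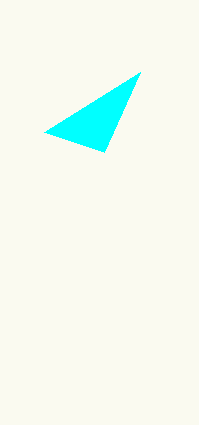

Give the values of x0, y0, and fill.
x0 = 140; y0 = 72; fill = 'cyan'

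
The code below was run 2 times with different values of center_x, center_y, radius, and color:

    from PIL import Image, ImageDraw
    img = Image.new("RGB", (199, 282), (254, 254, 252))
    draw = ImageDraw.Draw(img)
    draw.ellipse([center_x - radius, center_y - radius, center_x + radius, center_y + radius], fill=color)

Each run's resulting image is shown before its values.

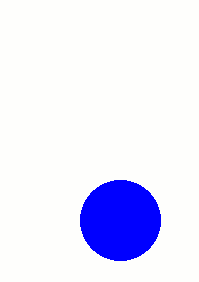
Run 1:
center_x = 120, center_y = 220, radius = 40, color = 'blue'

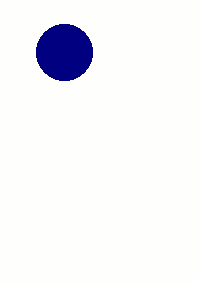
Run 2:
center_x = 64; center_y = 52; radius = 28; color = 'navy'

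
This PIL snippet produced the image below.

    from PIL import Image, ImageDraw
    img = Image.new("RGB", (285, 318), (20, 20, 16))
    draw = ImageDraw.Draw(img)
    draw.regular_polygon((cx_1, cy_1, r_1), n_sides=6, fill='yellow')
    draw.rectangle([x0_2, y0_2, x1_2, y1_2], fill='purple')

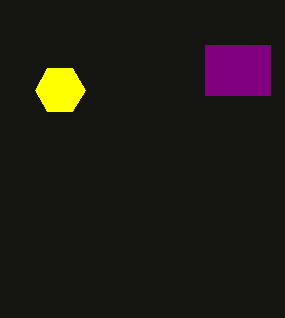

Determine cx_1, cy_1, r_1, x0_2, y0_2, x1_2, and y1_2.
cx_1 = 60; cy_1 = 90; r_1 = 25; x0_2 = 205; y0_2 = 45; x1_2 = 270; y1_2 = 95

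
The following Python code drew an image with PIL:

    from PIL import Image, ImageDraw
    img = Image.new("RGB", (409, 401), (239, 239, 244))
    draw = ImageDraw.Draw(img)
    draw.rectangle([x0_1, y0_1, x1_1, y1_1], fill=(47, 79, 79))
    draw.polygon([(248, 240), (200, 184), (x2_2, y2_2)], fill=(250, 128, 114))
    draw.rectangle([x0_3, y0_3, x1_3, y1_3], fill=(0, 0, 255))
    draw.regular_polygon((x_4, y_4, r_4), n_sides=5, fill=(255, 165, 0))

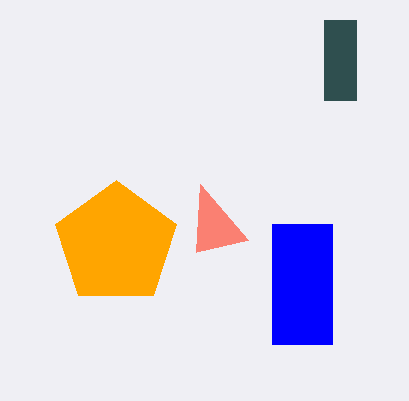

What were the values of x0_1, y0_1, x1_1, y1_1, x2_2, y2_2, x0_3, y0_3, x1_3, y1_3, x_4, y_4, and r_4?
x0_1 = 324, y0_1 = 20, x1_1 = 356, y1_1 = 100, x2_2 = 196, y2_2 = 252, x0_3 = 272, y0_3 = 224, x1_3 = 332, y1_3 = 344, x_4 = 116, y_4 = 244, r_4 = 64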